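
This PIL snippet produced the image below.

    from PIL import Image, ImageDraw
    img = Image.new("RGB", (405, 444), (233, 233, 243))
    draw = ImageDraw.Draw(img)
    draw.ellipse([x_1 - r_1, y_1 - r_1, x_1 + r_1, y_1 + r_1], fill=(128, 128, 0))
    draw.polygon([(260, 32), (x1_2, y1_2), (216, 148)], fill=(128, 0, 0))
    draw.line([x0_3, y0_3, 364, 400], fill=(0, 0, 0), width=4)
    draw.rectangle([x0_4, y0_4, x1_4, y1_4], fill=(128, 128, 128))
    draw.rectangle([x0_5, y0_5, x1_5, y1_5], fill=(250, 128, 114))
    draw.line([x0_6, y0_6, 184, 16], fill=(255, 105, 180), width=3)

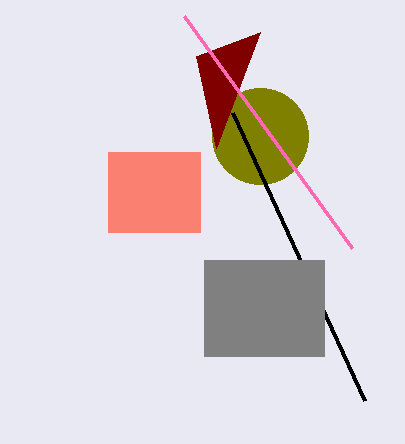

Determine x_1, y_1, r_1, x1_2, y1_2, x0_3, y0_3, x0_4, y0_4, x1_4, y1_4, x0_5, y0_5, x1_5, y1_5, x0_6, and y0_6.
x_1 = 260, y_1 = 136, r_1 = 48, x1_2 = 196, y1_2 = 56, x0_3 = 232, y0_3 = 112, x0_4 = 204, y0_4 = 260, x1_4 = 324, y1_4 = 356, x0_5 = 108, y0_5 = 152, x1_5 = 200, y1_5 = 232, x0_6 = 352, y0_6 = 248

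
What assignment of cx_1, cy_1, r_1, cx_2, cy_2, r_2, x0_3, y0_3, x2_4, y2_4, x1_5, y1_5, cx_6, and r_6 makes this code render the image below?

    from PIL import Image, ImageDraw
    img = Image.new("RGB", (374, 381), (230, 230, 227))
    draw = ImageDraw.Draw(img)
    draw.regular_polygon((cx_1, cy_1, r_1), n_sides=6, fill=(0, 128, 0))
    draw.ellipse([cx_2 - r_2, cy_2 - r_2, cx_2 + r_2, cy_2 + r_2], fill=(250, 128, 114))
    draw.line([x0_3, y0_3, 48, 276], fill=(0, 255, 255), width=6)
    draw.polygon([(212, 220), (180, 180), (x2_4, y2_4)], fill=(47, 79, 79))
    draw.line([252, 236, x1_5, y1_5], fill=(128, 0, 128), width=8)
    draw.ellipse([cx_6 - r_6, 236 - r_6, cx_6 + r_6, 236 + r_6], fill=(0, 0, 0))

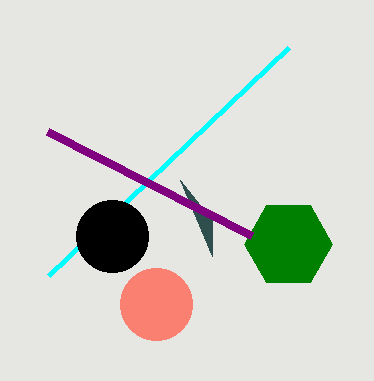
cx_1 = 288
cy_1 = 244
r_1 = 44
cx_2 = 156
cy_2 = 304
r_2 = 36
x0_3 = 288
y0_3 = 48
x2_4 = 212
y2_4 = 256
x1_5 = 48
y1_5 = 132
cx_6 = 112
r_6 = 36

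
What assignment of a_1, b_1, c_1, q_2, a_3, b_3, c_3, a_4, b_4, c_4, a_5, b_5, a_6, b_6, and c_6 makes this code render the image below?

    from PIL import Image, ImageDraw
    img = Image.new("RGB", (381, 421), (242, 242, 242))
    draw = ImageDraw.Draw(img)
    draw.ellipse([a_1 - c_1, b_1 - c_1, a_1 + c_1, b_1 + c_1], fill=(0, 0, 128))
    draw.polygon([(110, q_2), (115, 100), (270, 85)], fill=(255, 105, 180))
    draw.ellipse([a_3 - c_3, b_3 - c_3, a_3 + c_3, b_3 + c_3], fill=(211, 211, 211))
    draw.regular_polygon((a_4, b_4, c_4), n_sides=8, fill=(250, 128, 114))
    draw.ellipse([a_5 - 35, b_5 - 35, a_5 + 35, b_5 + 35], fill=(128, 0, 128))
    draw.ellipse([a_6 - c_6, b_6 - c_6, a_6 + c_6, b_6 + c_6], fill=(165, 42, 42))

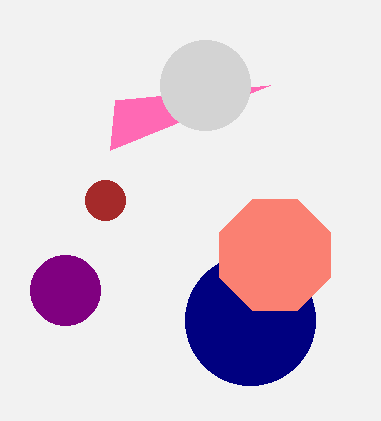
a_1 = 250; b_1 = 320; c_1 = 65; q_2 = 150; a_3 = 205; b_3 = 85; c_3 = 45; a_4 = 275; b_4 = 255; c_4 = 60; a_5 = 65; b_5 = 290; a_6 = 105; b_6 = 200; c_6 = 20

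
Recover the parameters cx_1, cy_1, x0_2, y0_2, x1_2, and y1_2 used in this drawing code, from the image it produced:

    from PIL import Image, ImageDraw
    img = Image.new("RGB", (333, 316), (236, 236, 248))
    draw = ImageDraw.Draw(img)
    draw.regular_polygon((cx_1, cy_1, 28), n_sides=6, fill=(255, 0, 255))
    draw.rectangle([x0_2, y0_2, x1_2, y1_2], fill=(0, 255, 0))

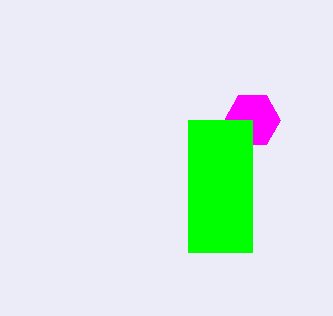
cx_1 = 252, cy_1 = 120, x0_2 = 188, y0_2 = 120, x1_2 = 252, y1_2 = 252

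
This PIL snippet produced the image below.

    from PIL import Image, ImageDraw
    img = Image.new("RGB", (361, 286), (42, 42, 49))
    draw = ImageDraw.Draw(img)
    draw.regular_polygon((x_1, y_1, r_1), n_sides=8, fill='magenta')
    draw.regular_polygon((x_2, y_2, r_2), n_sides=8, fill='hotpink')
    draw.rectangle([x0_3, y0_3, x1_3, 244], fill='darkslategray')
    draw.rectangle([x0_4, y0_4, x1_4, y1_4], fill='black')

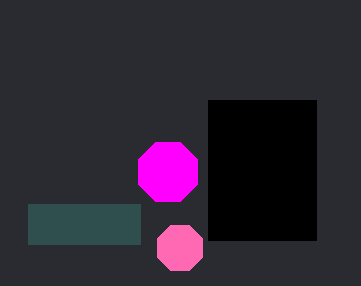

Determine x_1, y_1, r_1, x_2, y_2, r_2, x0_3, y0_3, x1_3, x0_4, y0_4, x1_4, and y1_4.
x_1 = 168
y_1 = 172
r_1 = 32
x_2 = 180
y_2 = 248
r_2 = 24
x0_3 = 28
y0_3 = 204
x1_3 = 140
x0_4 = 208
y0_4 = 100
x1_4 = 316
y1_4 = 240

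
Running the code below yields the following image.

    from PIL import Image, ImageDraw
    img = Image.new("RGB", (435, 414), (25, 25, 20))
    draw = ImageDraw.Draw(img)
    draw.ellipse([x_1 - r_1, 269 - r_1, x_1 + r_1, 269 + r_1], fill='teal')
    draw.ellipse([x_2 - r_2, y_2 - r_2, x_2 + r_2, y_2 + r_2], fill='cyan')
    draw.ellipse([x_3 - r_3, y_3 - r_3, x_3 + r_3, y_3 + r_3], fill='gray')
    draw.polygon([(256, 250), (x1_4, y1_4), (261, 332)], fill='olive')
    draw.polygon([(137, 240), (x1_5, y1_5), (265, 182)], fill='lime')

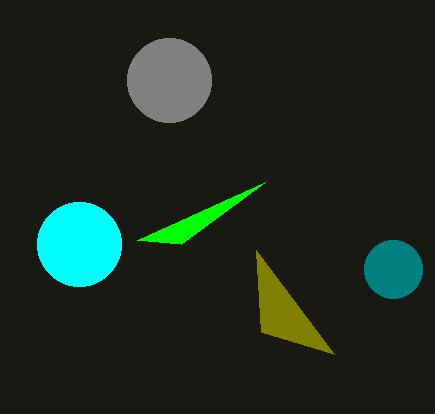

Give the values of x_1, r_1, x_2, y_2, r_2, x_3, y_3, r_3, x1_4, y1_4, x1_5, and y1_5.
x_1 = 393; r_1 = 29; x_2 = 79; y_2 = 244; r_2 = 42; x_3 = 169; y_3 = 80; r_3 = 42; x1_4 = 334; y1_4 = 354; x1_5 = 181; y1_5 = 244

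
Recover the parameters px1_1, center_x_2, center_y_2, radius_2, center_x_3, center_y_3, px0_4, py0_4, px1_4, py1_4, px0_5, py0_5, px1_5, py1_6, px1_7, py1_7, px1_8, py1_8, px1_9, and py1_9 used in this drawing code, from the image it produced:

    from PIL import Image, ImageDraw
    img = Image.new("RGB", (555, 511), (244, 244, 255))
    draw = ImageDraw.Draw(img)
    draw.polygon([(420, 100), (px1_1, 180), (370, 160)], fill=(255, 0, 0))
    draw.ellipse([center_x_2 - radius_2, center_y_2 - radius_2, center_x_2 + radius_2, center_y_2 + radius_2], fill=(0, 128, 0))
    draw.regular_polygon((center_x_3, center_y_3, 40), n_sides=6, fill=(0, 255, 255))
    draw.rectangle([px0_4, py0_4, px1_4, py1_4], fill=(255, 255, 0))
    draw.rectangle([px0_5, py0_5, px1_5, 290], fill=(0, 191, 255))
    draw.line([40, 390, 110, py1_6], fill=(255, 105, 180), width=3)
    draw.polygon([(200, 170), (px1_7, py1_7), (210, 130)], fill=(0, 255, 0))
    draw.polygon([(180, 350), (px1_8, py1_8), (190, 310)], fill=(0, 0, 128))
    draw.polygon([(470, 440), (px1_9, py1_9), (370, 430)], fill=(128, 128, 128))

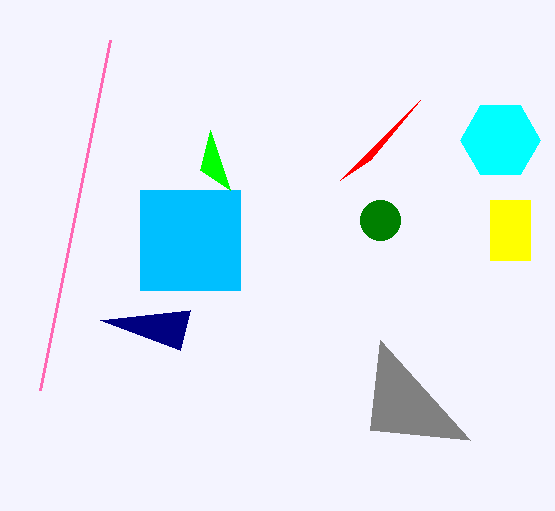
px1_1 = 340
center_x_2 = 380
center_y_2 = 220
radius_2 = 20
center_x_3 = 500
center_y_3 = 140
px0_4 = 490
py0_4 = 200
px1_4 = 530
py1_4 = 260
px0_5 = 140
py0_5 = 190
px1_5 = 240
py1_6 = 40
px1_7 = 230
py1_7 = 190
px1_8 = 100
py1_8 = 320
px1_9 = 380
py1_9 = 340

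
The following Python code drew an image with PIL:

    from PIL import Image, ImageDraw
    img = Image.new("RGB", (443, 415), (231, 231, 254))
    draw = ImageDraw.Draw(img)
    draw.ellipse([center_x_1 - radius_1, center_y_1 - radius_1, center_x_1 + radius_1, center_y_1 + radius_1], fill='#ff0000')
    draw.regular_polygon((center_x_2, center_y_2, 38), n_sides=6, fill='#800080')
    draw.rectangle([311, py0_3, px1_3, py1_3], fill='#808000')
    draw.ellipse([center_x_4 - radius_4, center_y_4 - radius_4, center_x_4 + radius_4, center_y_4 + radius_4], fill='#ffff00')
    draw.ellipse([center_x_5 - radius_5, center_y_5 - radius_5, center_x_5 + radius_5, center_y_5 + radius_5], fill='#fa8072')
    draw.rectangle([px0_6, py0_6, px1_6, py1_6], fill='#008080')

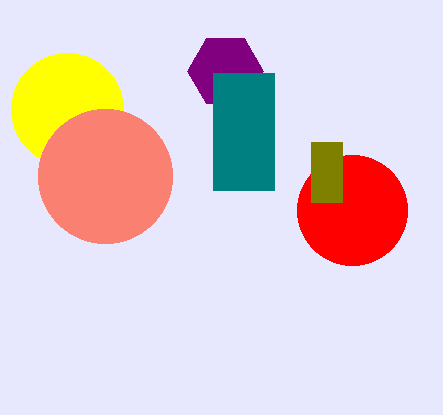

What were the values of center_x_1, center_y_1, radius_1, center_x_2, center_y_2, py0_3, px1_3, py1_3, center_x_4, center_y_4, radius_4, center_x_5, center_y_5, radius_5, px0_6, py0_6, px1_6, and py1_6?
center_x_1 = 352; center_y_1 = 210; radius_1 = 55; center_x_2 = 225; center_y_2 = 71; py0_3 = 142; px1_3 = 342; py1_3 = 202; center_x_4 = 67; center_y_4 = 109; radius_4 = 56; center_x_5 = 105; center_y_5 = 176; radius_5 = 67; px0_6 = 213; py0_6 = 73; px1_6 = 274; py1_6 = 190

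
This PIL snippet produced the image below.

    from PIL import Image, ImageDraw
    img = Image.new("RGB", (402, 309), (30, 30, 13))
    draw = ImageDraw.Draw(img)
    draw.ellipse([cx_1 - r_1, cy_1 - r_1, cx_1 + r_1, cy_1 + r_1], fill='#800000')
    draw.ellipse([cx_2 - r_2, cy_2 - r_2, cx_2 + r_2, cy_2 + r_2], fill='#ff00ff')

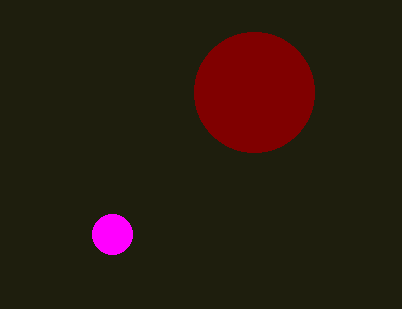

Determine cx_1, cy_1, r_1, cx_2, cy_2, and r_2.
cx_1 = 254
cy_1 = 92
r_1 = 60
cx_2 = 112
cy_2 = 234
r_2 = 20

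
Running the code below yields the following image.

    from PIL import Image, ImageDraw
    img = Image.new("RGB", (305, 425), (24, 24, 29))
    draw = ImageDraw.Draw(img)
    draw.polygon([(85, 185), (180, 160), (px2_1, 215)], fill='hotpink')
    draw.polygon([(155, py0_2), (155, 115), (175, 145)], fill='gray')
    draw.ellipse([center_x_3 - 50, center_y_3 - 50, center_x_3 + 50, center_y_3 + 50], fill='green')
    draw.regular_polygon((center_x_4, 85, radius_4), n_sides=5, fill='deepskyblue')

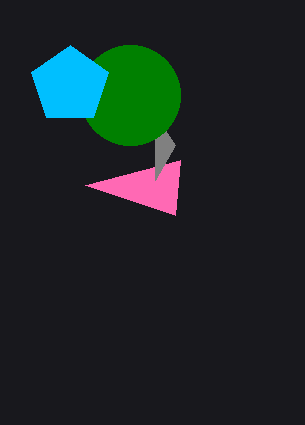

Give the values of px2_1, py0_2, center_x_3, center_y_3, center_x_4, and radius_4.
px2_1 = 175, py0_2 = 180, center_x_3 = 130, center_y_3 = 95, center_x_4 = 70, radius_4 = 40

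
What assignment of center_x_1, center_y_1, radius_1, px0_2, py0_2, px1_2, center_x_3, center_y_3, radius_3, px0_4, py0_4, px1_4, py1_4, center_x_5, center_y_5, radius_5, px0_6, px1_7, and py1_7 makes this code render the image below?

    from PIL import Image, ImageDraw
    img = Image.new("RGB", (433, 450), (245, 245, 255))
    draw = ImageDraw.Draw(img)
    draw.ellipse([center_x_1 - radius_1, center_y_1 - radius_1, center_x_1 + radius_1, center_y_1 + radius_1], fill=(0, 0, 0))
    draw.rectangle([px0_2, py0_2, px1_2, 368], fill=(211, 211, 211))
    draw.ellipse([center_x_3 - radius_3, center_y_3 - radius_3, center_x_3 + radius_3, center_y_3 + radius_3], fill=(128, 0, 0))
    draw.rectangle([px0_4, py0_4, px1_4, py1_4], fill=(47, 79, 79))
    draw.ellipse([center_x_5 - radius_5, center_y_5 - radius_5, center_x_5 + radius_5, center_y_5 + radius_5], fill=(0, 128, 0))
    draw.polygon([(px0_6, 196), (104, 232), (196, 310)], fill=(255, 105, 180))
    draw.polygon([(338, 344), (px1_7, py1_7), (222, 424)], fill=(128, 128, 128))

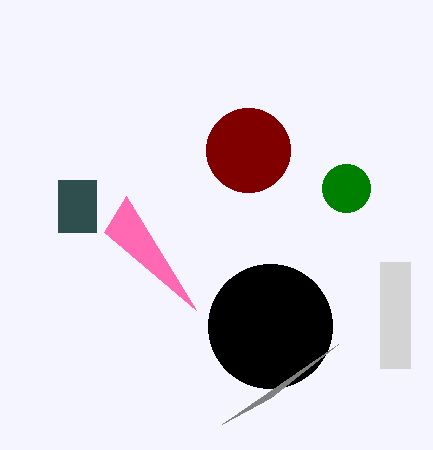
center_x_1 = 270, center_y_1 = 326, radius_1 = 62, px0_2 = 380, py0_2 = 262, px1_2 = 410, center_x_3 = 248, center_y_3 = 150, radius_3 = 42, px0_4 = 58, py0_4 = 180, px1_4 = 96, py1_4 = 232, center_x_5 = 346, center_y_5 = 188, radius_5 = 24, px0_6 = 126, px1_7 = 270, py1_7 = 398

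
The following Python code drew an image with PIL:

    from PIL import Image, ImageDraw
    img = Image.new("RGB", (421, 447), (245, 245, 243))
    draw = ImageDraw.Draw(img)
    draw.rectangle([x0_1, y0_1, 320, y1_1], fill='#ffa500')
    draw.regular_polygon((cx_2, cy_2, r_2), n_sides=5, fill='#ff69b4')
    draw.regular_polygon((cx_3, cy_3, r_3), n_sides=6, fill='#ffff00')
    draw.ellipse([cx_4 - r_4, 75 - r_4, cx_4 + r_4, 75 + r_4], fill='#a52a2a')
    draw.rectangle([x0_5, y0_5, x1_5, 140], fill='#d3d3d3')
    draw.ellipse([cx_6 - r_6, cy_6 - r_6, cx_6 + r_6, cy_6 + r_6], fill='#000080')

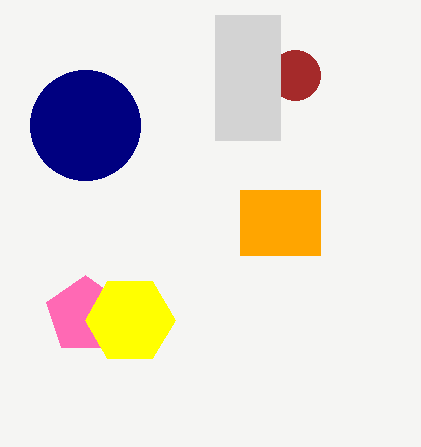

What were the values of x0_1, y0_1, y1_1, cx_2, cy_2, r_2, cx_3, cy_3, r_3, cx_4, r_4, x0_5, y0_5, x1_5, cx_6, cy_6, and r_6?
x0_1 = 240
y0_1 = 190
y1_1 = 255
cx_2 = 85
cy_2 = 315
r_2 = 40
cx_3 = 130
cy_3 = 320
r_3 = 45
cx_4 = 295
r_4 = 25
x0_5 = 215
y0_5 = 15
x1_5 = 280
cx_6 = 85
cy_6 = 125
r_6 = 55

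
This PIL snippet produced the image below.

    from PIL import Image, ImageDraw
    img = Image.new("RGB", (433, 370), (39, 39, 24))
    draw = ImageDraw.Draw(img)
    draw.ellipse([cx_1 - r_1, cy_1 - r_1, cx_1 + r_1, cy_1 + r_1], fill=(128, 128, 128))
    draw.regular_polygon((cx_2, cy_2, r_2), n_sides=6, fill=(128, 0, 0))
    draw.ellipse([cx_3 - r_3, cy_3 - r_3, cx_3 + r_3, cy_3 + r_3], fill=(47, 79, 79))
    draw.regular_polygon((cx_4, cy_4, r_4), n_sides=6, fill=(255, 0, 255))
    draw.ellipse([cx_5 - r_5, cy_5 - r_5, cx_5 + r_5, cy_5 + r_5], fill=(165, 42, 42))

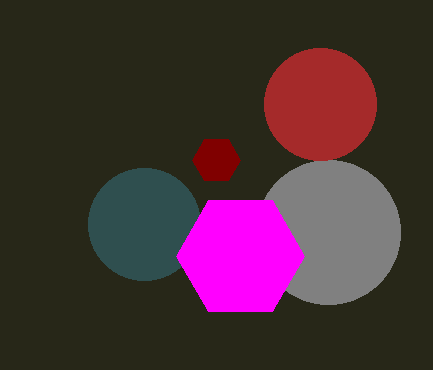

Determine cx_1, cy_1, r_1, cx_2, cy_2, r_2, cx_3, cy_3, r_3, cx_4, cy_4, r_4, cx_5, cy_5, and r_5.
cx_1 = 328
cy_1 = 232
r_1 = 72
cx_2 = 216
cy_2 = 160
r_2 = 24
cx_3 = 144
cy_3 = 224
r_3 = 56
cx_4 = 240
cy_4 = 256
r_4 = 64
cx_5 = 320
cy_5 = 104
r_5 = 56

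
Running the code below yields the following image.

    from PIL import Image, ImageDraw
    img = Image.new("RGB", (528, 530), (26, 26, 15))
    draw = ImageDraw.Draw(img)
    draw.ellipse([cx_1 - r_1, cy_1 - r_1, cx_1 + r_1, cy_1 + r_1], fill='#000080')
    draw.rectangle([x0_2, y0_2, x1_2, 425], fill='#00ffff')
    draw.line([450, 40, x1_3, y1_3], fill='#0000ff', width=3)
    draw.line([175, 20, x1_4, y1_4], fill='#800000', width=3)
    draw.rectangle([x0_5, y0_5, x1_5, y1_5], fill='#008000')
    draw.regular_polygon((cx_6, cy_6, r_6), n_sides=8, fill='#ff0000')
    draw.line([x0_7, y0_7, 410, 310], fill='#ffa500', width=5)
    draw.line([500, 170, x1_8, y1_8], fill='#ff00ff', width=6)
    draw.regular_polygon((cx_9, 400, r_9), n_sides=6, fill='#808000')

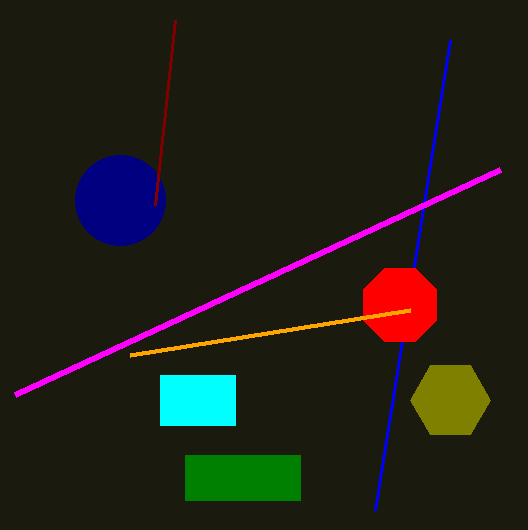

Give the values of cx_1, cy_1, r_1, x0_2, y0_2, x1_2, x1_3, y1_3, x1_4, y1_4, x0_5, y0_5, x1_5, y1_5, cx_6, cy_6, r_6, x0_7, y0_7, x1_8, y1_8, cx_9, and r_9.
cx_1 = 120, cy_1 = 200, r_1 = 45, x0_2 = 160, y0_2 = 375, x1_2 = 235, x1_3 = 375, y1_3 = 510, x1_4 = 155, y1_4 = 205, x0_5 = 185, y0_5 = 455, x1_5 = 300, y1_5 = 500, cx_6 = 400, cy_6 = 305, r_6 = 40, x0_7 = 130, y0_7 = 355, x1_8 = 15, y1_8 = 395, cx_9 = 450, r_9 = 40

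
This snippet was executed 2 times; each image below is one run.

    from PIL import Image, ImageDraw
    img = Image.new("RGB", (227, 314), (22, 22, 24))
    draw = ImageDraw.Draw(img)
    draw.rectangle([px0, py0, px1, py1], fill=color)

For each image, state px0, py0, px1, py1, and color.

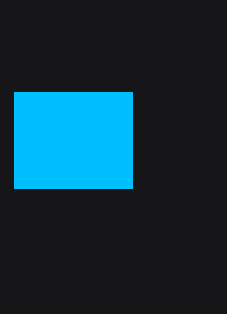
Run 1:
px0 = 14; py0 = 92; px1 = 132; py1 = 188; color = 'deepskyblue'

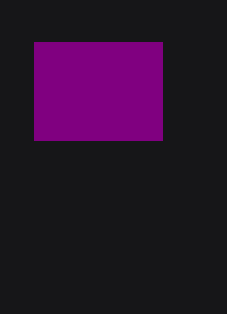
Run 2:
px0 = 34, py0 = 42, px1 = 162, py1 = 140, color = 'purple'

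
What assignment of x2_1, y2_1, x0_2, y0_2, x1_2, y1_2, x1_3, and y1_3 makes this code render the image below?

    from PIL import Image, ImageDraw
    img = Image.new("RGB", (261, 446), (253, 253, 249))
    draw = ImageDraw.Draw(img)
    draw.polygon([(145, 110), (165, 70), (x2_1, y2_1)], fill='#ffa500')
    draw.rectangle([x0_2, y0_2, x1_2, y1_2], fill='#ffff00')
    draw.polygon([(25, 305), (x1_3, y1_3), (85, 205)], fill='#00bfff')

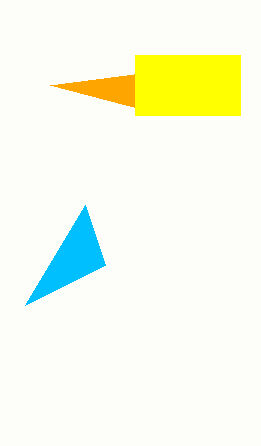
x2_1 = 50, y2_1 = 85, x0_2 = 135, y0_2 = 55, x1_2 = 240, y1_2 = 115, x1_3 = 105, y1_3 = 265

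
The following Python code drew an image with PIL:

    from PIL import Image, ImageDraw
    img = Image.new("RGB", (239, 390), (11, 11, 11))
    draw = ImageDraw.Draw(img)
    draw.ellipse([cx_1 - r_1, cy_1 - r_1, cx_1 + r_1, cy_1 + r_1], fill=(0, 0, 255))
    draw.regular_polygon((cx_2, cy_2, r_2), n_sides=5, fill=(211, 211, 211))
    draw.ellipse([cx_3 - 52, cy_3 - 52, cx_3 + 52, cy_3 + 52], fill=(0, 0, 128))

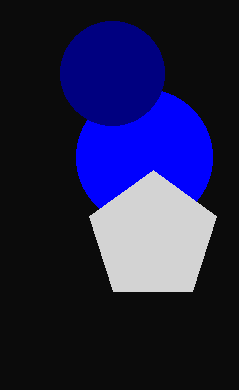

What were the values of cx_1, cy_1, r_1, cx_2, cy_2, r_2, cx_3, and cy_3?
cx_1 = 144, cy_1 = 157, r_1 = 68, cx_2 = 153, cy_2 = 237, r_2 = 67, cx_3 = 112, cy_3 = 73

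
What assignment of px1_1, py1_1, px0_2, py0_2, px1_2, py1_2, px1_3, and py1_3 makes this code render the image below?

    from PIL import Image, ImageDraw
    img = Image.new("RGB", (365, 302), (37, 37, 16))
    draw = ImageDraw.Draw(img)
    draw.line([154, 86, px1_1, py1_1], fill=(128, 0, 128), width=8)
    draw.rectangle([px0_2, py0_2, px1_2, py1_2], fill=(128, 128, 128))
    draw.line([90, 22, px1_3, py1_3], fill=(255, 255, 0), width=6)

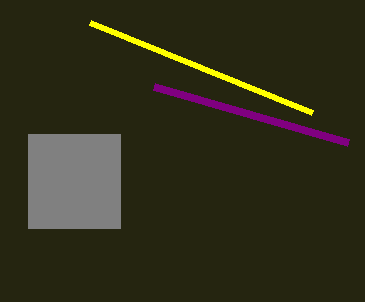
px1_1 = 348, py1_1 = 142, px0_2 = 28, py0_2 = 134, px1_2 = 120, py1_2 = 228, px1_3 = 312, py1_3 = 112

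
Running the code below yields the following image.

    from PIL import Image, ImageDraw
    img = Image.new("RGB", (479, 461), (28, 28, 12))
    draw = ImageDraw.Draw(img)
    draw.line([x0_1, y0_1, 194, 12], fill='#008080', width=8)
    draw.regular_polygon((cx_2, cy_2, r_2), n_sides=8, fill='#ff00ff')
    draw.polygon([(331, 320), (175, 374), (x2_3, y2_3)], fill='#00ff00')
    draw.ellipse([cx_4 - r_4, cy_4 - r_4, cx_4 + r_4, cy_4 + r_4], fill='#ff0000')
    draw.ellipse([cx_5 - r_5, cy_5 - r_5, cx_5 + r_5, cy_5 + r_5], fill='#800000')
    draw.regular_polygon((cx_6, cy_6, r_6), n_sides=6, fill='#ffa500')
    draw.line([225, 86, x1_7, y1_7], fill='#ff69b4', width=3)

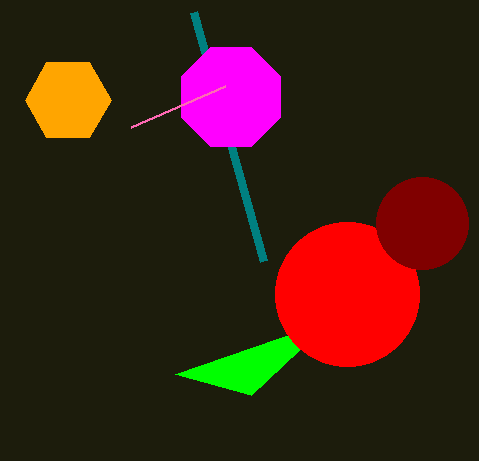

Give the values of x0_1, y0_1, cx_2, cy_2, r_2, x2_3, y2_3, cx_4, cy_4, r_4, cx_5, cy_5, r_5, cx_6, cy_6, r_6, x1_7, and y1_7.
x0_1 = 264, y0_1 = 261, cx_2 = 231, cy_2 = 97, r_2 = 54, x2_3 = 251, y2_3 = 395, cx_4 = 347, cy_4 = 294, r_4 = 72, cx_5 = 422, cy_5 = 223, r_5 = 46, cx_6 = 68, cy_6 = 100, r_6 = 43, x1_7 = 131, y1_7 = 127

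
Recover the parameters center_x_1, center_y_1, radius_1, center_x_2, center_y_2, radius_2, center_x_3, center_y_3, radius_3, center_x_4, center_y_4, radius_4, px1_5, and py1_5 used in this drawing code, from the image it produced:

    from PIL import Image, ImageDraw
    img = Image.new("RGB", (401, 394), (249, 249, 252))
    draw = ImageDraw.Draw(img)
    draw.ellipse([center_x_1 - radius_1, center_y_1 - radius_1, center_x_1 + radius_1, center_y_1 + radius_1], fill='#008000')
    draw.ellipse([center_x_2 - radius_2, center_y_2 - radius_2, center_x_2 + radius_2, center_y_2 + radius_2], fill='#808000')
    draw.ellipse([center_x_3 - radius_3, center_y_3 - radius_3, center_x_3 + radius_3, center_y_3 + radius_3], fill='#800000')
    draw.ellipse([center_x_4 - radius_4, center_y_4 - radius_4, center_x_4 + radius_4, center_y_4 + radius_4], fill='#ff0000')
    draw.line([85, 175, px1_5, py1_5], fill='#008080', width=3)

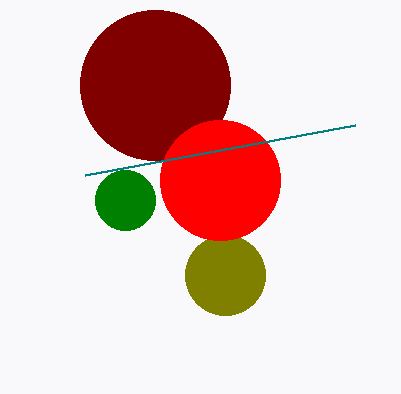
center_x_1 = 125, center_y_1 = 200, radius_1 = 30, center_x_2 = 225, center_y_2 = 275, radius_2 = 40, center_x_3 = 155, center_y_3 = 85, radius_3 = 75, center_x_4 = 220, center_y_4 = 180, radius_4 = 60, px1_5 = 355, py1_5 = 125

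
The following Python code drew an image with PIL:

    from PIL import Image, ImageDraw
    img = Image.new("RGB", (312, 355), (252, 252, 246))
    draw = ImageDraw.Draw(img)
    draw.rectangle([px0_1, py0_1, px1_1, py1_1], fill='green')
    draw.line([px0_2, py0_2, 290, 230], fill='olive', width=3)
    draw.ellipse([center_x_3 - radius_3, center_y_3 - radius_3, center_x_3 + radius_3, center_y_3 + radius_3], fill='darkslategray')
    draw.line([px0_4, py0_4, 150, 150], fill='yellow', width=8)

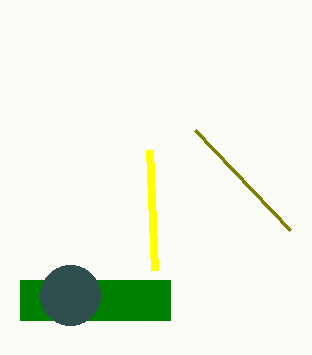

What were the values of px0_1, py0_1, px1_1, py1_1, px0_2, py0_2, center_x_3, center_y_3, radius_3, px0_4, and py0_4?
px0_1 = 20
py0_1 = 280
px1_1 = 170
py1_1 = 320
px0_2 = 195
py0_2 = 130
center_x_3 = 70
center_y_3 = 295
radius_3 = 30
px0_4 = 155
py0_4 = 270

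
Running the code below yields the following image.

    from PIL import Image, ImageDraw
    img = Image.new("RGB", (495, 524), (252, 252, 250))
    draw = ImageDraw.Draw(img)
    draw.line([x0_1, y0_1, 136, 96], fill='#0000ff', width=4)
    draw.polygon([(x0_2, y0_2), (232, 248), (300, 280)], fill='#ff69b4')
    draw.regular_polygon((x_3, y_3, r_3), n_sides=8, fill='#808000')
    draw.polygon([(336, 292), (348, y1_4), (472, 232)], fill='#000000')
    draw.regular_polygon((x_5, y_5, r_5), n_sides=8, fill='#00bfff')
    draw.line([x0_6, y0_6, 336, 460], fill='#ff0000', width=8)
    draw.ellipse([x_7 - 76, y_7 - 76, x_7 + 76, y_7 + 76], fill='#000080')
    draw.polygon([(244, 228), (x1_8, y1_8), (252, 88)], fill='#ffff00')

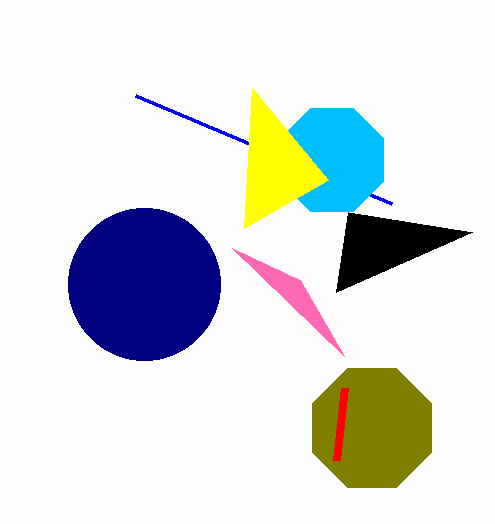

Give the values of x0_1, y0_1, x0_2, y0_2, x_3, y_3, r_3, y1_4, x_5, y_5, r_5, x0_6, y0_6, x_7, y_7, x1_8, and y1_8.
x0_1 = 392; y0_1 = 204; x0_2 = 344; y0_2 = 356; x_3 = 372; y_3 = 428; r_3 = 64; y1_4 = 212; x_5 = 332; y_5 = 160; r_5 = 56; x0_6 = 344; y0_6 = 388; x_7 = 144; y_7 = 284; x1_8 = 328; y1_8 = 180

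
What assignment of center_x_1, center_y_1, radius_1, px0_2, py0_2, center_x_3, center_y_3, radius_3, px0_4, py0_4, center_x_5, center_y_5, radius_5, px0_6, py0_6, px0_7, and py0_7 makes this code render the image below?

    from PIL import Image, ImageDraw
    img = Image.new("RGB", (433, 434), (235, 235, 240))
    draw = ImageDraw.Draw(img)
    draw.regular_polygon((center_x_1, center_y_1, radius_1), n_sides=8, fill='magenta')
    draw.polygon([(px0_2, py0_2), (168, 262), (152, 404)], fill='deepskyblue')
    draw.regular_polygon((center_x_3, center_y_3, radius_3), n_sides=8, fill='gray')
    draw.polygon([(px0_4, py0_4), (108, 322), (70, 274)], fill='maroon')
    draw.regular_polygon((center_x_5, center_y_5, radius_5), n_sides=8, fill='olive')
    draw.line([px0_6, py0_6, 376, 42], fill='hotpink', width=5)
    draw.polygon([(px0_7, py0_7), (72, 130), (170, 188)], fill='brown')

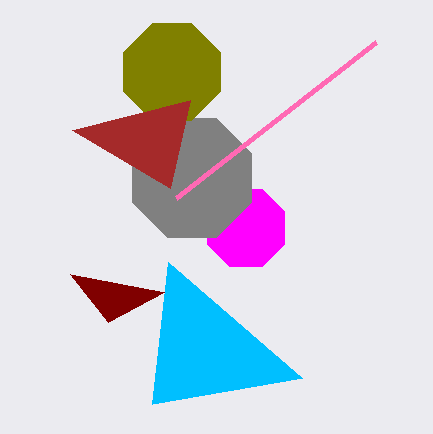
center_x_1 = 246, center_y_1 = 228, radius_1 = 42, px0_2 = 302, py0_2 = 378, center_x_3 = 192, center_y_3 = 178, radius_3 = 64, px0_4 = 164, py0_4 = 292, center_x_5 = 172, center_y_5 = 72, radius_5 = 52, px0_6 = 176, py0_6 = 198, px0_7 = 190, py0_7 = 100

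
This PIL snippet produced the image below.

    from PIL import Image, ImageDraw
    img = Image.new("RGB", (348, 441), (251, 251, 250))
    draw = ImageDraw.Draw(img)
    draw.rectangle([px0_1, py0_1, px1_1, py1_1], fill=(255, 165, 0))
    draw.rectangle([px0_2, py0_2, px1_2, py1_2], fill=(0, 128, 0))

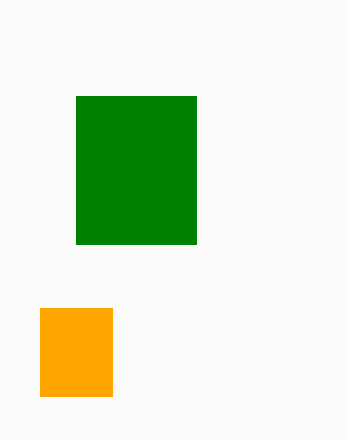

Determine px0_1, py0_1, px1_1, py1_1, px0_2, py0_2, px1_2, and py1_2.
px0_1 = 40
py0_1 = 308
px1_1 = 112
py1_1 = 396
px0_2 = 76
py0_2 = 96
px1_2 = 196
py1_2 = 244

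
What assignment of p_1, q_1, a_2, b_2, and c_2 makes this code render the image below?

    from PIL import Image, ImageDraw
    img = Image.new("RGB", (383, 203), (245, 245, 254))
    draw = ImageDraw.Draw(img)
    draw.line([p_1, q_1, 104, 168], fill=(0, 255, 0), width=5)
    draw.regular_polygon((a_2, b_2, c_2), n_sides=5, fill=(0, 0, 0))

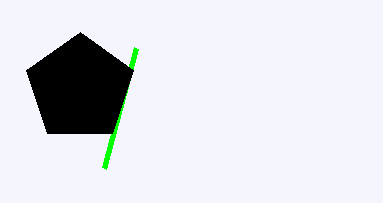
p_1 = 136
q_1 = 48
a_2 = 80
b_2 = 88
c_2 = 56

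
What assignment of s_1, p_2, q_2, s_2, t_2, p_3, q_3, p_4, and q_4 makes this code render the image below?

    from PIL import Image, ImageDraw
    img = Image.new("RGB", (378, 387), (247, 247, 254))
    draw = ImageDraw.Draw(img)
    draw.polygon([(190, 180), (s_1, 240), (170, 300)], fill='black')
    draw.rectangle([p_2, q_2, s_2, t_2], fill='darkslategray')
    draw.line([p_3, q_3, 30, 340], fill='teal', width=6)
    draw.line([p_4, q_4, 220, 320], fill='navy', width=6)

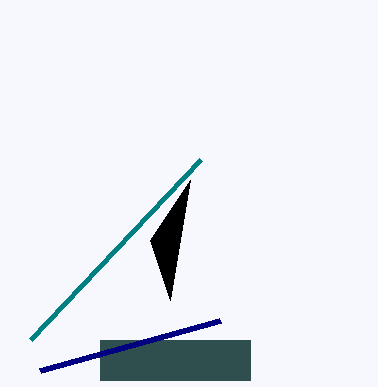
s_1 = 150, p_2 = 100, q_2 = 340, s_2 = 250, t_2 = 380, p_3 = 200, q_3 = 160, p_4 = 40, q_4 = 370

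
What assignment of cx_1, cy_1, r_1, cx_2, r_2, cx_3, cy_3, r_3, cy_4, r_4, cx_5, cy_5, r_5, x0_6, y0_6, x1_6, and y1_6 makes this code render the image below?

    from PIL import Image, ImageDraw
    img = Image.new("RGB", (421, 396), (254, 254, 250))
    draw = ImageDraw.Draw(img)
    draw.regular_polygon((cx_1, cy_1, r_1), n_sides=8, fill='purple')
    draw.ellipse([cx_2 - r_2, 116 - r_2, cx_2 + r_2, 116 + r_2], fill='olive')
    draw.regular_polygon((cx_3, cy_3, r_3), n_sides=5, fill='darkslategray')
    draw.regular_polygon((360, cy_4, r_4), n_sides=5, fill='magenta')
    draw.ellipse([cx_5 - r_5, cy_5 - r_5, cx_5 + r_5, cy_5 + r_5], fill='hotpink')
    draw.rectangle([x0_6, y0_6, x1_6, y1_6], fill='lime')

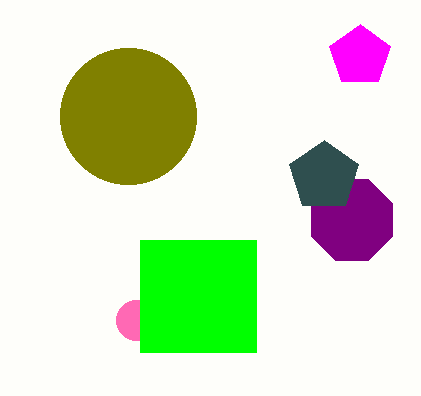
cx_1 = 352; cy_1 = 220; r_1 = 44; cx_2 = 128; r_2 = 68; cx_3 = 324; cy_3 = 176; r_3 = 36; cy_4 = 56; r_4 = 32; cx_5 = 136; cy_5 = 320; r_5 = 20; x0_6 = 140; y0_6 = 240; x1_6 = 256; y1_6 = 352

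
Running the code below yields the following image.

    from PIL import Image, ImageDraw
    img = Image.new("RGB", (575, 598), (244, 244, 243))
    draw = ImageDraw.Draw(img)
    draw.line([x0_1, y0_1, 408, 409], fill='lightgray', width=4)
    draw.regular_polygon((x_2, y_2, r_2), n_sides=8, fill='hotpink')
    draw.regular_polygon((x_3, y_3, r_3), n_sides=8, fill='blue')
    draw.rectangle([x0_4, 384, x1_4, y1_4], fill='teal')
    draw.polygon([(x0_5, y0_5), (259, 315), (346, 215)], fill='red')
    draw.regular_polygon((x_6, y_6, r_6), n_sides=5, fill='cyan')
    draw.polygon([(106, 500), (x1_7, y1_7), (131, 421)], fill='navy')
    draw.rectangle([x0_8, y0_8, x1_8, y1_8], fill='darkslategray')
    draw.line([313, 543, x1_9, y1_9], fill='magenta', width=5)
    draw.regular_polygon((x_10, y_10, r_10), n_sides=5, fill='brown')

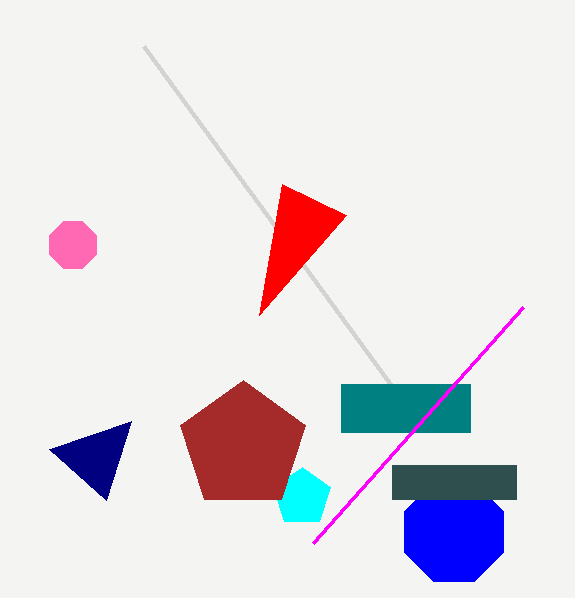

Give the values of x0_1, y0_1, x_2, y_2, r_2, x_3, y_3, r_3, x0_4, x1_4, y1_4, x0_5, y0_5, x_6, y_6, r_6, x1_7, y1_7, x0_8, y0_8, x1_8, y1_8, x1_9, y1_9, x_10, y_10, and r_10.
x0_1 = 143
y0_1 = 46
x_2 = 73
y_2 = 245
r_2 = 25
x_3 = 454
y_3 = 532
r_3 = 54
x0_4 = 341
x1_4 = 470
y1_4 = 432
x0_5 = 282
y0_5 = 184
x_6 = 302
y_6 = 497
r_6 = 30
x1_7 = 49
y1_7 = 449
x0_8 = 392
y0_8 = 465
x1_8 = 516
y1_8 = 499
x1_9 = 523
y1_9 = 307
x_10 = 243
y_10 = 446
r_10 = 66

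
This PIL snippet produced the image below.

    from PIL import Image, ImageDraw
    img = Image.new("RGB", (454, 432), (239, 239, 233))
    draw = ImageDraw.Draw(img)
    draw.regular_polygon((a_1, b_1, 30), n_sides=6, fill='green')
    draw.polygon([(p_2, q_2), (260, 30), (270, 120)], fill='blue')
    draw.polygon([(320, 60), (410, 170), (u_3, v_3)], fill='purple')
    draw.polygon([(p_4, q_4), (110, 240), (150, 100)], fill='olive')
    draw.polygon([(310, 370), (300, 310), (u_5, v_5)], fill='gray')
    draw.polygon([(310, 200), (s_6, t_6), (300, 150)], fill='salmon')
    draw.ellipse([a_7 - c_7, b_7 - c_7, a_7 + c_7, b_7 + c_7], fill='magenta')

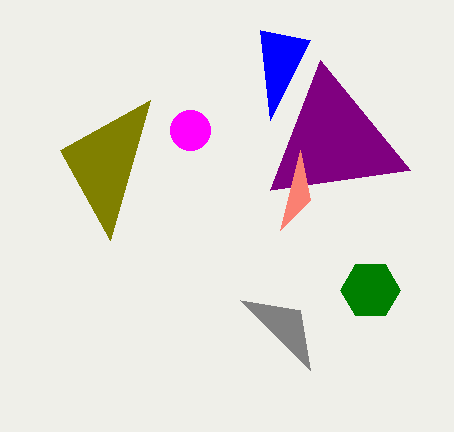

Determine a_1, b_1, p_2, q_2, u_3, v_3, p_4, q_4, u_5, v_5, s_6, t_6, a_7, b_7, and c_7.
a_1 = 370
b_1 = 290
p_2 = 310
q_2 = 40
u_3 = 270
v_3 = 190
p_4 = 60
q_4 = 150
u_5 = 240
v_5 = 300
s_6 = 280
t_6 = 230
a_7 = 190
b_7 = 130
c_7 = 20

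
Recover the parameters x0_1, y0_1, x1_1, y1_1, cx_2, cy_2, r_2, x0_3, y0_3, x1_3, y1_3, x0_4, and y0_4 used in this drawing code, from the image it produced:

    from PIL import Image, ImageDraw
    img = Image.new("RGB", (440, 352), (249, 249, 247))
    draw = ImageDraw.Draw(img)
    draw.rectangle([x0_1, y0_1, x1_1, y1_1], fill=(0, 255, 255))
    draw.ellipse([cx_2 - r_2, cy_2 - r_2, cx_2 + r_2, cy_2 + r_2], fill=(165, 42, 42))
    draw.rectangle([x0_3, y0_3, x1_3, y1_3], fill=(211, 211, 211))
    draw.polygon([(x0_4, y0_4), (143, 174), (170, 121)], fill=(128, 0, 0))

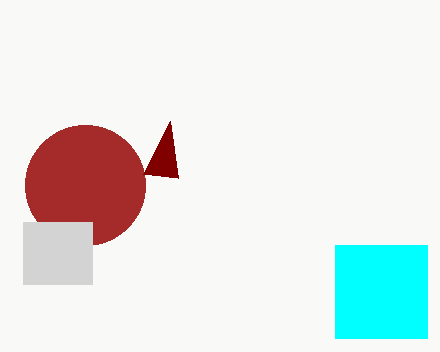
x0_1 = 335; y0_1 = 245; x1_1 = 427; y1_1 = 338; cx_2 = 85; cy_2 = 185; r_2 = 60; x0_3 = 23; y0_3 = 222; x1_3 = 92; y1_3 = 284; x0_4 = 178; y0_4 = 178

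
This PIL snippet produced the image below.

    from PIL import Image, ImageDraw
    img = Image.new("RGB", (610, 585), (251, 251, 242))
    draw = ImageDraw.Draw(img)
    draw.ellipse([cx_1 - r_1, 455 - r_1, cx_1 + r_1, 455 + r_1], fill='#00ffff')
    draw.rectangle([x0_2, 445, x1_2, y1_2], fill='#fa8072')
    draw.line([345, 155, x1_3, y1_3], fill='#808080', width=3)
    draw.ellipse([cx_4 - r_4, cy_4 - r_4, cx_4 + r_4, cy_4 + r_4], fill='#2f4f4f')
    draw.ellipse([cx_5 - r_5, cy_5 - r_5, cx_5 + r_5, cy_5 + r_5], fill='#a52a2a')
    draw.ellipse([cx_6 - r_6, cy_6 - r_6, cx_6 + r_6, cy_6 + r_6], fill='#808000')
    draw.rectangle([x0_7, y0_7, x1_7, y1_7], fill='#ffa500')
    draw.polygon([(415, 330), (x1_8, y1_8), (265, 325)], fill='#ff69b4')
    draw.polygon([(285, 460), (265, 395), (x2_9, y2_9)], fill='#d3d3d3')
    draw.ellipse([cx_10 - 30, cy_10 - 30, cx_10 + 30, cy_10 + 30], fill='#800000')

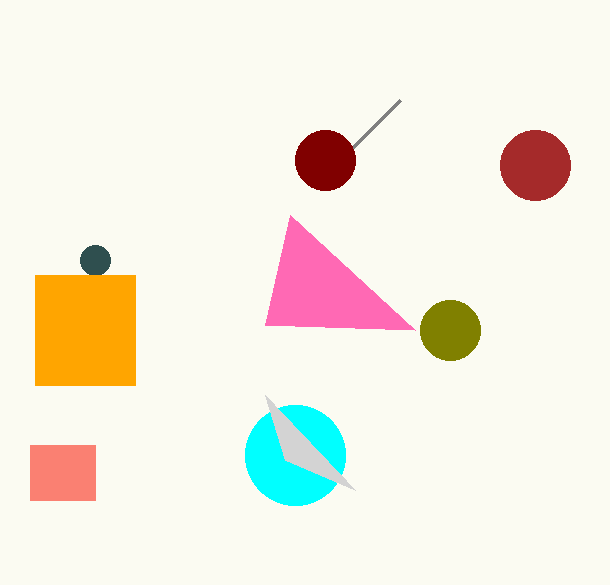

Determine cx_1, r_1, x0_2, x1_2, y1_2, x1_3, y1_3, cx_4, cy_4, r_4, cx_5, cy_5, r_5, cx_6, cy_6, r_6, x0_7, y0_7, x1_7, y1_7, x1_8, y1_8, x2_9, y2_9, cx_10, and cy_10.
cx_1 = 295; r_1 = 50; x0_2 = 30; x1_2 = 95; y1_2 = 500; x1_3 = 400; y1_3 = 100; cx_4 = 95; cy_4 = 260; r_4 = 15; cx_5 = 535; cy_5 = 165; r_5 = 35; cx_6 = 450; cy_6 = 330; r_6 = 30; x0_7 = 35; y0_7 = 275; x1_7 = 135; y1_7 = 385; x1_8 = 290; y1_8 = 215; x2_9 = 355; y2_9 = 490; cx_10 = 325; cy_10 = 160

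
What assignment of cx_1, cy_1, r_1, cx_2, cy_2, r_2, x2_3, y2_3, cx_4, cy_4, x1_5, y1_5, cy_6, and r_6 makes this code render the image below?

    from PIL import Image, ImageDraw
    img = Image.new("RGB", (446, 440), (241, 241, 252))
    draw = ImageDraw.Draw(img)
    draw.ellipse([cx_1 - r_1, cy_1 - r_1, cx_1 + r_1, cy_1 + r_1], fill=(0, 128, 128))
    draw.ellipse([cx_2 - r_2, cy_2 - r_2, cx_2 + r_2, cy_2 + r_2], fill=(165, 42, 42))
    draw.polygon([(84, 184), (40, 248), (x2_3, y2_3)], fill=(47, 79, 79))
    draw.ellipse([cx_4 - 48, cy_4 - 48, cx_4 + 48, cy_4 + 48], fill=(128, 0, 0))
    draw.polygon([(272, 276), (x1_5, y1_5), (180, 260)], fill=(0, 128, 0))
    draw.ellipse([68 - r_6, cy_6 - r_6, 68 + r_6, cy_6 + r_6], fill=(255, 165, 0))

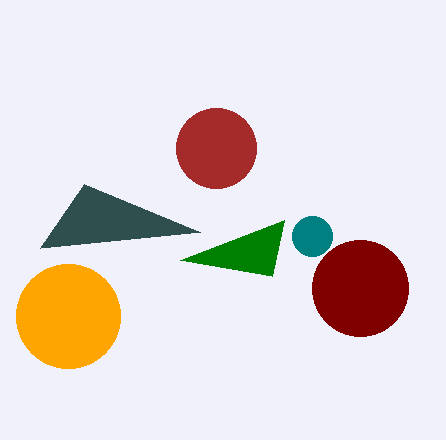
cx_1 = 312; cy_1 = 236; r_1 = 20; cx_2 = 216; cy_2 = 148; r_2 = 40; x2_3 = 200; y2_3 = 232; cx_4 = 360; cy_4 = 288; x1_5 = 284; y1_5 = 220; cy_6 = 316; r_6 = 52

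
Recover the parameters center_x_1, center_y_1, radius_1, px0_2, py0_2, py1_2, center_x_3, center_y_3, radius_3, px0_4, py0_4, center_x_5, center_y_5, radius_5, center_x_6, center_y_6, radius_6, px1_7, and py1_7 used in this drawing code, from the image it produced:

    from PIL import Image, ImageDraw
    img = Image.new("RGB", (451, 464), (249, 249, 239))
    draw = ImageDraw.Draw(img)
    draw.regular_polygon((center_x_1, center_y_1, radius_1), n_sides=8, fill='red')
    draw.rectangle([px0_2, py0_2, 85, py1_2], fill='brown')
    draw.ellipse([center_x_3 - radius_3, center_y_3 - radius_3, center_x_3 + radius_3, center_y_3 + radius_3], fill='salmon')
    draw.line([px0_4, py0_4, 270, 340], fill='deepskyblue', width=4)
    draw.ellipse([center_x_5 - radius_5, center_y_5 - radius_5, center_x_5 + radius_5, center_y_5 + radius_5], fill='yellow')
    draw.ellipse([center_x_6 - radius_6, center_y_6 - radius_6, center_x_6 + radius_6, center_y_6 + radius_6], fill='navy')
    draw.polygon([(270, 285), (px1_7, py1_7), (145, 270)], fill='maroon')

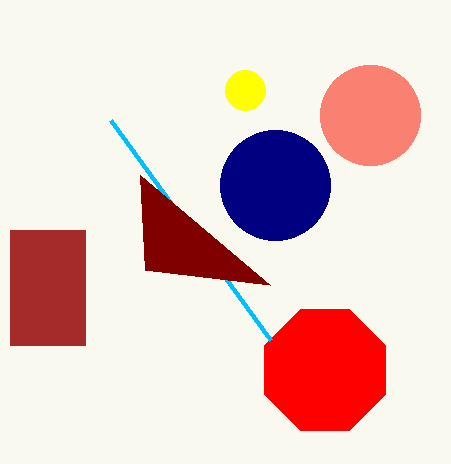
center_x_1 = 325; center_y_1 = 370; radius_1 = 65; px0_2 = 10; py0_2 = 230; py1_2 = 345; center_x_3 = 370; center_y_3 = 115; radius_3 = 50; px0_4 = 110; py0_4 = 120; center_x_5 = 245; center_y_5 = 90; radius_5 = 20; center_x_6 = 275; center_y_6 = 185; radius_6 = 55; px1_7 = 140; py1_7 = 175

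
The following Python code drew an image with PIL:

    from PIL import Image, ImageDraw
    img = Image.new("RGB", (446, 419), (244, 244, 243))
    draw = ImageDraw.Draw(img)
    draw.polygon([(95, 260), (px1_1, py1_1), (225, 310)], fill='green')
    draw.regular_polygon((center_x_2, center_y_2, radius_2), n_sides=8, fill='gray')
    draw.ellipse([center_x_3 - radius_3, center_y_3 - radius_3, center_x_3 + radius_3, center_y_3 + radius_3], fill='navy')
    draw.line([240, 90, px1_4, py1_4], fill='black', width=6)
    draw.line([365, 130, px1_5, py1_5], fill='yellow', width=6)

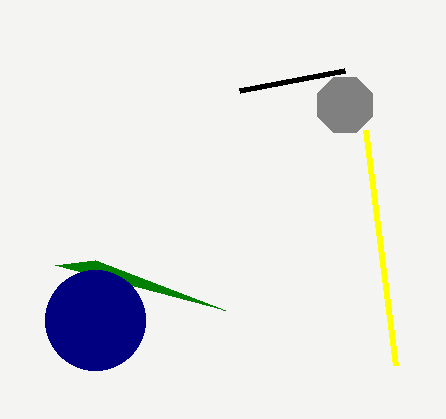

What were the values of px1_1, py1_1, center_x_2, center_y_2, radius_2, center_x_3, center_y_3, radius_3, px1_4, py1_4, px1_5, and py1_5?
px1_1 = 55
py1_1 = 265
center_x_2 = 345
center_y_2 = 105
radius_2 = 30
center_x_3 = 95
center_y_3 = 320
radius_3 = 50
px1_4 = 345
py1_4 = 70
px1_5 = 395
py1_5 = 365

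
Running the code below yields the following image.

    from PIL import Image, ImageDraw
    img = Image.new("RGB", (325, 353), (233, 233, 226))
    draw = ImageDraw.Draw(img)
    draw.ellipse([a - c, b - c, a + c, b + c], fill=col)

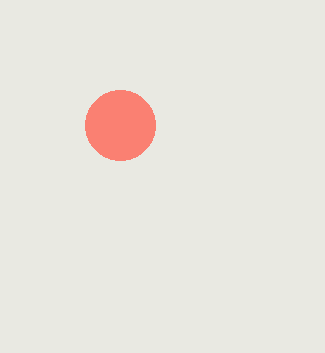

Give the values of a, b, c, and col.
a = 120, b = 125, c = 35, col = 'salmon'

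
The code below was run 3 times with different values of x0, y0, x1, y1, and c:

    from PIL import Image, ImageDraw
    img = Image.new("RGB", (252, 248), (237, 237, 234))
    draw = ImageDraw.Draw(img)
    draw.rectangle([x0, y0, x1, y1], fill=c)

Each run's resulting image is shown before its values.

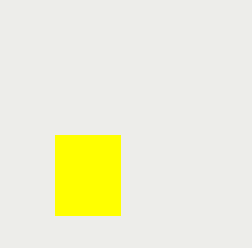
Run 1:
x0 = 55
y0 = 135
x1 = 120
y1 = 215
c = 'yellow'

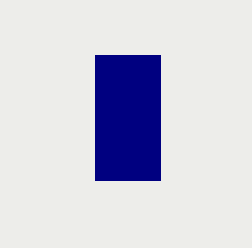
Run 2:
x0 = 95, y0 = 55, x1 = 160, y1 = 180, c = 'navy'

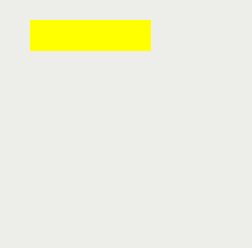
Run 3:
x0 = 30; y0 = 20; x1 = 150; y1 = 50; c = 'yellow'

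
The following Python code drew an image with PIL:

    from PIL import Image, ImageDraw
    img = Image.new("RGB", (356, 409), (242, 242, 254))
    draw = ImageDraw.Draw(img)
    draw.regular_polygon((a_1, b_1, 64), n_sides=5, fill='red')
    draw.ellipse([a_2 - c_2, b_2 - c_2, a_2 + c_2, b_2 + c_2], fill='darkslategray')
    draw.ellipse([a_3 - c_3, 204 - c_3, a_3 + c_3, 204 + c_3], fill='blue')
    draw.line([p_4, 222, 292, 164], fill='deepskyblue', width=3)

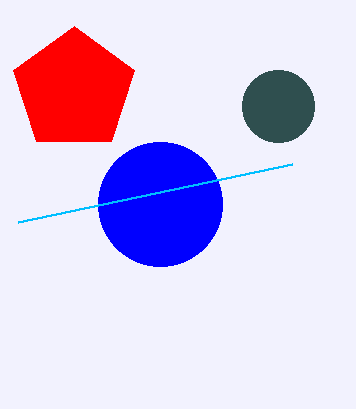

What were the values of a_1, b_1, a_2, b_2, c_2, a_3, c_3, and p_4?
a_1 = 74, b_1 = 90, a_2 = 278, b_2 = 106, c_2 = 36, a_3 = 160, c_3 = 62, p_4 = 18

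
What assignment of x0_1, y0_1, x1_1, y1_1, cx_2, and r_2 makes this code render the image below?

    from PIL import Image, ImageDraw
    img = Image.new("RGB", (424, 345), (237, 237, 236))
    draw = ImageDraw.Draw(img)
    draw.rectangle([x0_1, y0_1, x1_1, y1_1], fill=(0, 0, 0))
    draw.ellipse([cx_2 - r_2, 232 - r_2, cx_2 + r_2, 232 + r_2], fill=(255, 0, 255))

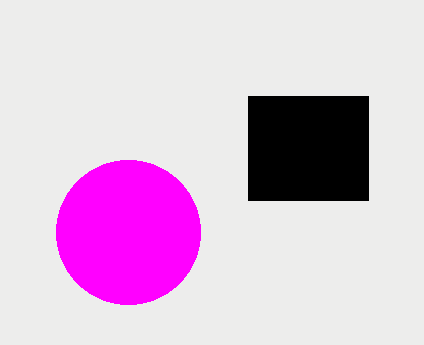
x0_1 = 248, y0_1 = 96, x1_1 = 368, y1_1 = 200, cx_2 = 128, r_2 = 72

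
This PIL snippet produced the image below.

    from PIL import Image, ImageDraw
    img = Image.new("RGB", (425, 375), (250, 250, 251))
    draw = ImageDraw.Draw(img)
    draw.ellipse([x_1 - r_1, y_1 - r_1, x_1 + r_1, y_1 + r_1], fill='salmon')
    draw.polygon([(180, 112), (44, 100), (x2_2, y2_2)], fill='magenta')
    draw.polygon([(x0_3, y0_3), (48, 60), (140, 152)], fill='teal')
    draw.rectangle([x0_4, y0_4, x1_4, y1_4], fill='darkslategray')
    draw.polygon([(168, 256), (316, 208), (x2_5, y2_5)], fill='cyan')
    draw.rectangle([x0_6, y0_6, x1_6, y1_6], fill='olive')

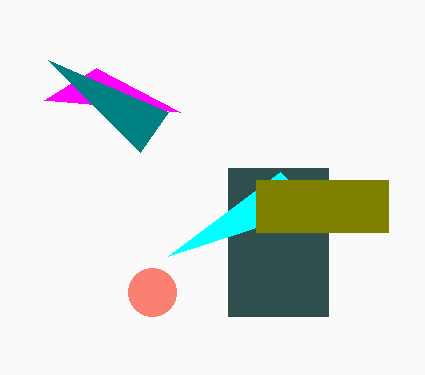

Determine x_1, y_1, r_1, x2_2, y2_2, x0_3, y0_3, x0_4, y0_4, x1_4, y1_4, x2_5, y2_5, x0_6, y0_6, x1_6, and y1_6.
x_1 = 152, y_1 = 292, r_1 = 24, x2_2 = 96, y2_2 = 68, x0_3 = 168, y0_3 = 112, x0_4 = 228, y0_4 = 168, x1_4 = 328, y1_4 = 316, x2_5 = 280, y2_5 = 172, x0_6 = 256, y0_6 = 180, x1_6 = 388, y1_6 = 232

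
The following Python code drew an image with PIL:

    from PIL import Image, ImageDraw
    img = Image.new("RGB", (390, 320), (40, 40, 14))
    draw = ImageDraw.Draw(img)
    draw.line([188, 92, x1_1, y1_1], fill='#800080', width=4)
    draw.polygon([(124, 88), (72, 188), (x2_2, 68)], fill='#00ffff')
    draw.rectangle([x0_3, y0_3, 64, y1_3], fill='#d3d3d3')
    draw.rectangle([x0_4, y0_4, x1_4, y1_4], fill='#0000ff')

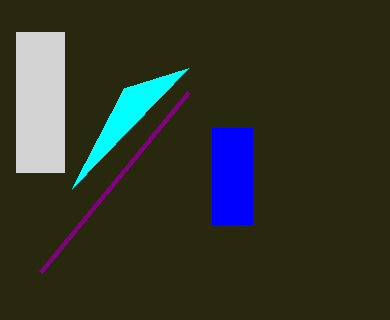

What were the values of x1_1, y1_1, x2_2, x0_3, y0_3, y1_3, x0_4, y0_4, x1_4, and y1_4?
x1_1 = 40, y1_1 = 272, x2_2 = 188, x0_3 = 16, y0_3 = 32, y1_3 = 172, x0_4 = 212, y0_4 = 128, x1_4 = 252, y1_4 = 224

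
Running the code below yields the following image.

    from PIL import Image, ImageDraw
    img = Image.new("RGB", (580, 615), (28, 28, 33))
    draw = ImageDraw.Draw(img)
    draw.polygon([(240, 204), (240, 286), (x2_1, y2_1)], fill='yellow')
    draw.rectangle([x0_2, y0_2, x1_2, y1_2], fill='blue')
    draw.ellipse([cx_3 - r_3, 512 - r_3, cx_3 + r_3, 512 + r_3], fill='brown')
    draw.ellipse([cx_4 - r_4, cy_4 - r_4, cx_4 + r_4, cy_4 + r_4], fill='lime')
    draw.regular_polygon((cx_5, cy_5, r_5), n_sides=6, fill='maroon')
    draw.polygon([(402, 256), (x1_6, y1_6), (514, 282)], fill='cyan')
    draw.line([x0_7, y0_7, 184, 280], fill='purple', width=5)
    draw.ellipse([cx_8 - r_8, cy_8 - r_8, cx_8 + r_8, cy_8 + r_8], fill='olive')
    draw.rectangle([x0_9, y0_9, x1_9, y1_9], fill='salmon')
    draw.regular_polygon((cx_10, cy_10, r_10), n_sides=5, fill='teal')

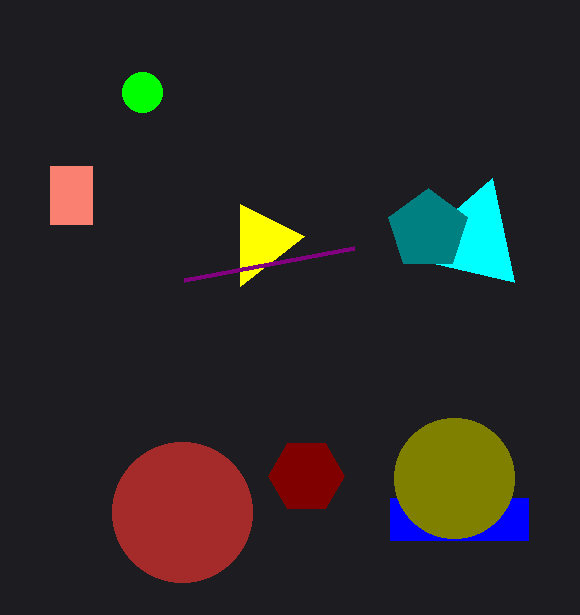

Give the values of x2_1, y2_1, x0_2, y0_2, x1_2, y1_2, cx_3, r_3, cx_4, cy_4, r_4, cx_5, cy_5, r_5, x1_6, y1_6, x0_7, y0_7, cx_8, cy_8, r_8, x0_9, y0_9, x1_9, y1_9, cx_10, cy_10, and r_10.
x2_1 = 304; y2_1 = 236; x0_2 = 390; y0_2 = 498; x1_2 = 528; y1_2 = 540; cx_3 = 182; r_3 = 70; cx_4 = 142; cy_4 = 92; r_4 = 20; cx_5 = 306; cy_5 = 476; r_5 = 38; x1_6 = 492; y1_6 = 178; x0_7 = 354; y0_7 = 248; cx_8 = 454; cy_8 = 478; r_8 = 60; x0_9 = 50; y0_9 = 166; x1_9 = 92; y1_9 = 224; cx_10 = 428; cy_10 = 230; r_10 = 42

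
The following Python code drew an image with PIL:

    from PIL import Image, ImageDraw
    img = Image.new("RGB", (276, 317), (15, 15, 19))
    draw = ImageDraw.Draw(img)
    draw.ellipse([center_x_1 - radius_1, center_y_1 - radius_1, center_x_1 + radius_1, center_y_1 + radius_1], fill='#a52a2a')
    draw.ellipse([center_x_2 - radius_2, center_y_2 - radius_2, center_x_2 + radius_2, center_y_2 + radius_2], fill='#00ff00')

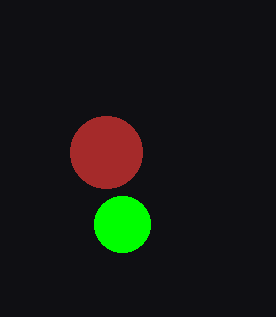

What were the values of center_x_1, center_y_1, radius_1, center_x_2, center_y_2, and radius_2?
center_x_1 = 106, center_y_1 = 152, radius_1 = 36, center_x_2 = 122, center_y_2 = 224, radius_2 = 28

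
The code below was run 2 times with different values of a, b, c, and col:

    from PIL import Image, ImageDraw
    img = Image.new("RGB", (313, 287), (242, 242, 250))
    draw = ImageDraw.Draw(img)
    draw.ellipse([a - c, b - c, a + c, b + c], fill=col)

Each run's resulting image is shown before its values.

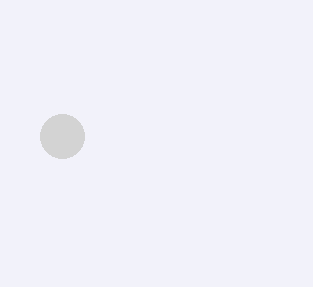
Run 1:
a = 62; b = 136; c = 22; col = 'lightgray'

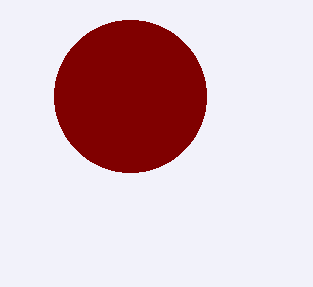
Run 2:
a = 130
b = 96
c = 76
col = 'maroon'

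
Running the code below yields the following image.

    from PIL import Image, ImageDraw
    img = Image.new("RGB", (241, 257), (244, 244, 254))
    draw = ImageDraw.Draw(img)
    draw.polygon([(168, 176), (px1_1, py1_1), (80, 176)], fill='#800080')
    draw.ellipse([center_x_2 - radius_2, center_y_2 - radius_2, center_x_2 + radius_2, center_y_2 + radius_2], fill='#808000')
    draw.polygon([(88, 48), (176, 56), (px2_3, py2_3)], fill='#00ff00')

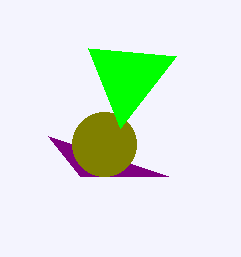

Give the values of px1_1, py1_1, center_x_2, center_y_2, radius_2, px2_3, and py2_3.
px1_1 = 48; py1_1 = 136; center_x_2 = 104; center_y_2 = 144; radius_2 = 32; px2_3 = 120; py2_3 = 128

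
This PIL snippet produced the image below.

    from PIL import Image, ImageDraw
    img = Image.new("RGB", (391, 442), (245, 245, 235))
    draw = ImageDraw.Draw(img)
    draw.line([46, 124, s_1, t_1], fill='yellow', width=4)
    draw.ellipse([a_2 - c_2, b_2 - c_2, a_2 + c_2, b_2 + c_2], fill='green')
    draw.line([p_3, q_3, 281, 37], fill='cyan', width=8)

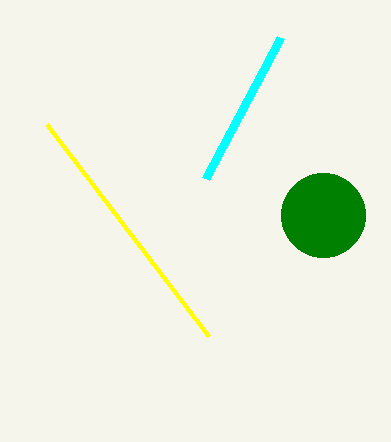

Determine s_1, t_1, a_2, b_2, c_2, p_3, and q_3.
s_1 = 208
t_1 = 336
a_2 = 323
b_2 = 215
c_2 = 42
p_3 = 206
q_3 = 178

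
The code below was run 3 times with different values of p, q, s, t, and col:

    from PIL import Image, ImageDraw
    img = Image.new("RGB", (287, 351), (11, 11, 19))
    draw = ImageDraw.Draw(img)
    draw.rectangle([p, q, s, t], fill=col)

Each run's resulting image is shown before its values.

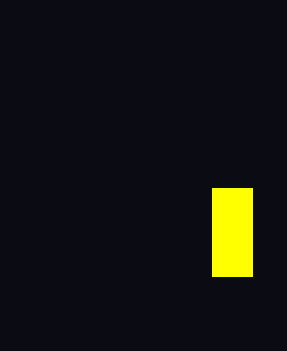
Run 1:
p = 212; q = 188; s = 252; t = 276; col = 'yellow'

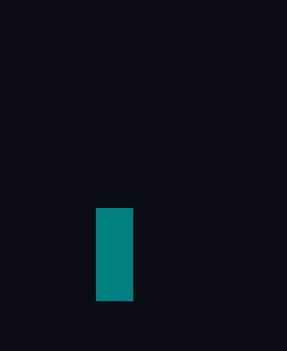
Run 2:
p = 96; q = 208; s = 132; t = 300; col = 'teal'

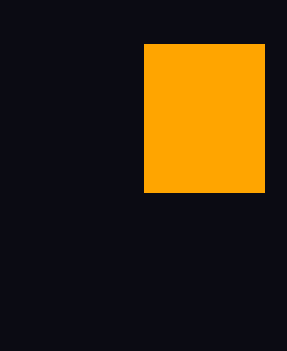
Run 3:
p = 144, q = 44, s = 264, t = 192, col = 'orange'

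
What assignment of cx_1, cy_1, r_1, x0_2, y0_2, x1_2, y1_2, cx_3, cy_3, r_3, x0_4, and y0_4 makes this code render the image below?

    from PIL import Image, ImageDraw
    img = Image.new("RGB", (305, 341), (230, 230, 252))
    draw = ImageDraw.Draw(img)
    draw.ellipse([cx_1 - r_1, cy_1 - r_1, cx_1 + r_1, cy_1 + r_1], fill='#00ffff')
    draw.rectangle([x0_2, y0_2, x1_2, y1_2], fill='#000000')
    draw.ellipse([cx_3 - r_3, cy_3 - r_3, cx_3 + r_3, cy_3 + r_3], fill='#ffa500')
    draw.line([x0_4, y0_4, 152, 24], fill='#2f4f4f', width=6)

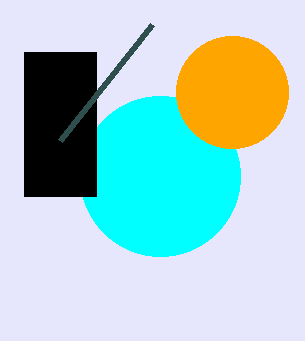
cx_1 = 160
cy_1 = 176
r_1 = 80
x0_2 = 24
y0_2 = 52
x1_2 = 96
y1_2 = 196
cx_3 = 232
cy_3 = 92
r_3 = 56
x0_4 = 60
y0_4 = 140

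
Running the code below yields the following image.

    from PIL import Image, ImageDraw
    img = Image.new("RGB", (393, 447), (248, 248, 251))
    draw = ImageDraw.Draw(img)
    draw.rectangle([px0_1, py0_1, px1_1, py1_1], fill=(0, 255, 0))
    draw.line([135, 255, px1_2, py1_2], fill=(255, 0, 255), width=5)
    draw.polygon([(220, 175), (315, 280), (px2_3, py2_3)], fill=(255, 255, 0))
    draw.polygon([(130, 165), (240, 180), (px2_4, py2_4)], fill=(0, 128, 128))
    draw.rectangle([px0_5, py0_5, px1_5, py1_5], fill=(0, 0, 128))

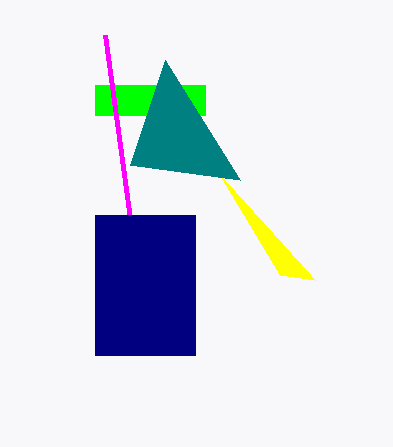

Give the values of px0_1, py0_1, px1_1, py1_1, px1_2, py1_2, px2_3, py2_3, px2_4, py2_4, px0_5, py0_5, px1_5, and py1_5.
px0_1 = 95
py0_1 = 85
px1_1 = 205
py1_1 = 115
px1_2 = 105
py1_2 = 35
px2_3 = 280
py2_3 = 275
px2_4 = 165
py2_4 = 60
px0_5 = 95
py0_5 = 215
px1_5 = 195
py1_5 = 355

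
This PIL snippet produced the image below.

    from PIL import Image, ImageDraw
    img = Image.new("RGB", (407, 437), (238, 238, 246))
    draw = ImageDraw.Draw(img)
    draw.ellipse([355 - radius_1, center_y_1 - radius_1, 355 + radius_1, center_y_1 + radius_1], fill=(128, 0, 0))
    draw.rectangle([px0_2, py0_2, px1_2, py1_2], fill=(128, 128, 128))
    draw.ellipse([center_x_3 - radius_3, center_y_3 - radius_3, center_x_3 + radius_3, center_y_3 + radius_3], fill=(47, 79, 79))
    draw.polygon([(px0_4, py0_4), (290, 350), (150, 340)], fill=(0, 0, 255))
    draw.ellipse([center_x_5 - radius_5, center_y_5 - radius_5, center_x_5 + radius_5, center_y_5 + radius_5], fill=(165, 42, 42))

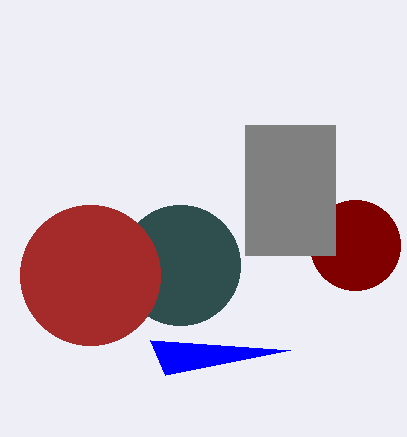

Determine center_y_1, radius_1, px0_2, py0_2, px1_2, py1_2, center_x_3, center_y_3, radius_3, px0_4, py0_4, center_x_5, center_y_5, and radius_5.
center_y_1 = 245
radius_1 = 45
px0_2 = 245
py0_2 = 125
px1_2 = 335
py1_2 = 255
center_x_3 = 180
center_y_3 = 265
radius_3 = 60
px0_4 = 165
py0_4 = 375
center_x_5 = 90
center_y_5 = 275
radius_5 = 70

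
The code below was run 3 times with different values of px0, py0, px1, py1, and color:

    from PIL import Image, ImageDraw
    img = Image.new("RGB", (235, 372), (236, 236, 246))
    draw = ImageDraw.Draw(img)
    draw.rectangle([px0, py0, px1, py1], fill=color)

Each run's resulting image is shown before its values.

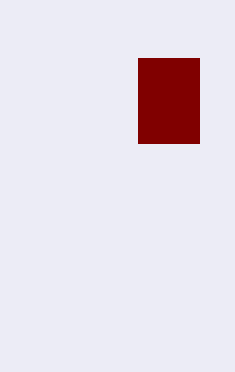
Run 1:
px0 = 138; py0 = 58; px1 = 199; py1 = 143; color = 'maroon'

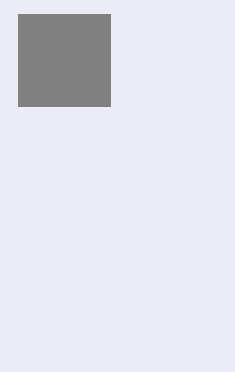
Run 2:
px0 = 18; py0 = 14; px1 = 110; py1 = 106; color = 'gray'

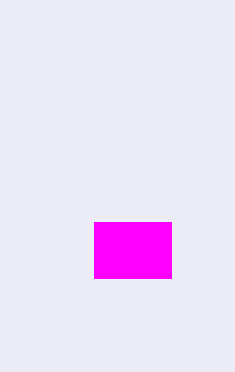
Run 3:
px0 = 94
py0 = 222
px1 = 171
py1 = 278
color = 'magenta'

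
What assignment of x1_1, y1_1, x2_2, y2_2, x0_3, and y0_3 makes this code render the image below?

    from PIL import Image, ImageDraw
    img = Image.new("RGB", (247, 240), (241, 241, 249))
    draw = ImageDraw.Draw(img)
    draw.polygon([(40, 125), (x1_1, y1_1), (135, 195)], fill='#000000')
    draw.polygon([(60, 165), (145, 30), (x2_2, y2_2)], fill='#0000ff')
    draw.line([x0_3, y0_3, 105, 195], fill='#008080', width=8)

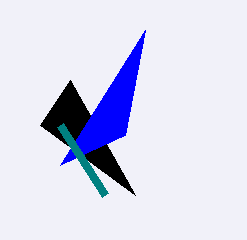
x1_1 = 70; y1_1 = 80; x2_2 = 125; y2_2 = 135; x0_3 = 60; y0_3 = 125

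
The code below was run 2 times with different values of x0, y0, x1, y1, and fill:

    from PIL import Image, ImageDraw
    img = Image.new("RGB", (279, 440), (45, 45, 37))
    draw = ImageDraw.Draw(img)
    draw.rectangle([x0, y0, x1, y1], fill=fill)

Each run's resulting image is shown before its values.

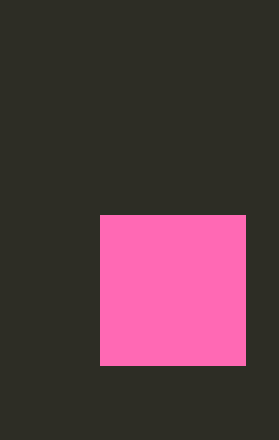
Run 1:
x0 = 100
y0 = 215
x1 = 245
y1 = 365
fill = 'hotpink'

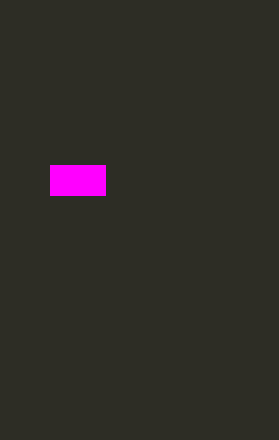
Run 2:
x0 = 50
y0 = 165
x1 = 105
y1 = 195
fill = 'magenta'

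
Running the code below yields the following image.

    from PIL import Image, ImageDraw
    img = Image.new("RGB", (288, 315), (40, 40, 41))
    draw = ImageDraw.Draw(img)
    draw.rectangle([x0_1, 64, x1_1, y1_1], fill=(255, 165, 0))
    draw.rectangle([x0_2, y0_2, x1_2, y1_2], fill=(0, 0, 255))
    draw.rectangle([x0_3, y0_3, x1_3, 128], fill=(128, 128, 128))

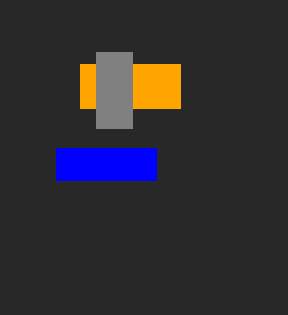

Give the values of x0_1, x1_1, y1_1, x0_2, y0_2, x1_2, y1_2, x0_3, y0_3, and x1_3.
x0_1 = 80; x1_1 = 180; y1_1 = 108; x0_2 = 56; y0_2 = 148; x1_2 = 156; y1_2 = 180; x0_3 = 96; y0_3 = 52; x1_3 = 132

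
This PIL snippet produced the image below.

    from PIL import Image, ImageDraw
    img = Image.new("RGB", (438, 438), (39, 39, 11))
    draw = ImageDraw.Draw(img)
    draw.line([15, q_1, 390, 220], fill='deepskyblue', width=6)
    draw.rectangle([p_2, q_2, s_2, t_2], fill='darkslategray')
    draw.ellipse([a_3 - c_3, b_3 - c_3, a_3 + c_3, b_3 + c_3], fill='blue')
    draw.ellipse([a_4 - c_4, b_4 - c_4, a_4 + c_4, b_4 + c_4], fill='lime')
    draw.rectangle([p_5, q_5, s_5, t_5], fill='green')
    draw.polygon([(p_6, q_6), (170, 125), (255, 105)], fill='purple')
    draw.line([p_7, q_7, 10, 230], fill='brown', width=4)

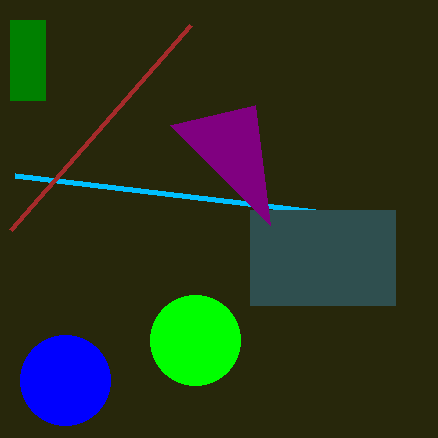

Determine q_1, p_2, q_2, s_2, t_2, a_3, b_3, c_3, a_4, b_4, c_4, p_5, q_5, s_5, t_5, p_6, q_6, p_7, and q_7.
q_1 = 175; p_2 = 250; q_2 = 210; s_2 = 395; t_2 = 305; a_3 = 65; b_3 = 380; c_3 = 45; a_4 = 195; b_4 = 340; c_4 = 45; p_5 = 10; q_5 = 20; s_5 = 45; t_5 = 100; p_6 = 270; q_6 = 225; p_7 = 190; q_7 = 25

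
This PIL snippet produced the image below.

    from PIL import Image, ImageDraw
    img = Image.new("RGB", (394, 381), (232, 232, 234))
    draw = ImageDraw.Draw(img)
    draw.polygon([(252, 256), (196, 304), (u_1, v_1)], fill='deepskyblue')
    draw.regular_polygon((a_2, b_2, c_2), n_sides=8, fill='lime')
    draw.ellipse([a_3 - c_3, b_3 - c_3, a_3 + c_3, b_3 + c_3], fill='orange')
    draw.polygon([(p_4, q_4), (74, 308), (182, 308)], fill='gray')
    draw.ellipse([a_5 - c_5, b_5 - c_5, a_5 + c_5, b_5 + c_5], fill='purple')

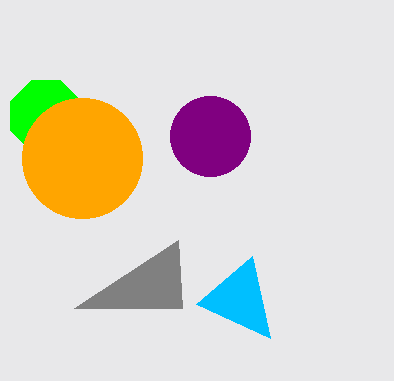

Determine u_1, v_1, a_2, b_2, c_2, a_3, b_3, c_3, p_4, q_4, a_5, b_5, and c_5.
u_1 = 270
v_1 = 338
a_2 = 46
b_2 = 116
c_2 = 38
a_3 = 82
b_3 = 158
c_3 = 60
p_4 = 178
q_4 = 240
a_5 = 210
b_5 = 136
c_5 = 40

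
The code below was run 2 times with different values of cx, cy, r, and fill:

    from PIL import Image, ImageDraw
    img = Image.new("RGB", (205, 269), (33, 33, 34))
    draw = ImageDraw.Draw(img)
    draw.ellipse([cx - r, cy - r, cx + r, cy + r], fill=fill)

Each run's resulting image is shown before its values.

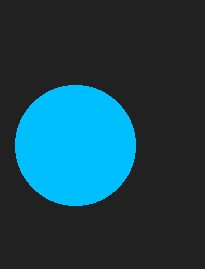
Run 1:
cx = 75
cy = 145
r = 60
fill = 'deepskyblue'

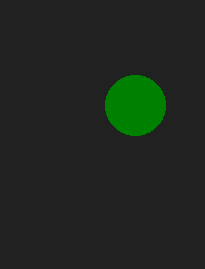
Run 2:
cx = 135
cy = 105
r = 30
fill = 'green'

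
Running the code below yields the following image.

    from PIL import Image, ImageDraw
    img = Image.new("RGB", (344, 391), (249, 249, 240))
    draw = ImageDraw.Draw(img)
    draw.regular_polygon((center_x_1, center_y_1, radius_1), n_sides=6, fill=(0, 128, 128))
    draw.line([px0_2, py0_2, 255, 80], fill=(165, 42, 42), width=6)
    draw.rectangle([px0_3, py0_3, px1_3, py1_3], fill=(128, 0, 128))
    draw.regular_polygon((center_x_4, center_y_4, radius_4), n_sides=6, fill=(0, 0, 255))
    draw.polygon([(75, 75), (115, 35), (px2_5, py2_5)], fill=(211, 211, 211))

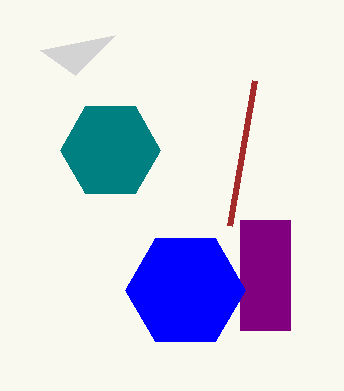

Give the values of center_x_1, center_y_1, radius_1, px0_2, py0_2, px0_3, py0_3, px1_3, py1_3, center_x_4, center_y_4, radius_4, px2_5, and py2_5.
center_x_1 = 110, center_y_1 = 150, radius_1 = 50, px0_2 = 230, py0_2 = 225, px0_3 = 240, py0_3 = 220, px1_3 = 290, py1_3 = 330, center_x_4 = 185, center_y_4 = 290, radius_4 = 60, px2_5 = 40, py2_5 = 50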